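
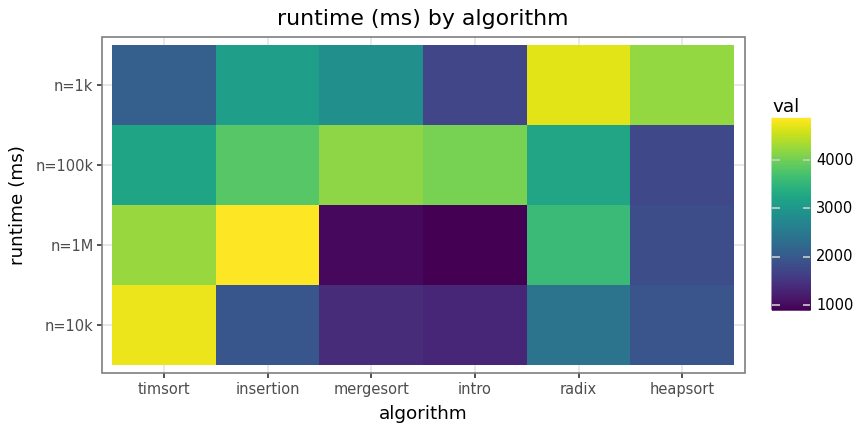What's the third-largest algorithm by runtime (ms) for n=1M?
Top 4 for n=1M: insertion ≈ 5000, timsort ≈ 4500, radix ≈ 3500, heapsort ≈ 2000.

radix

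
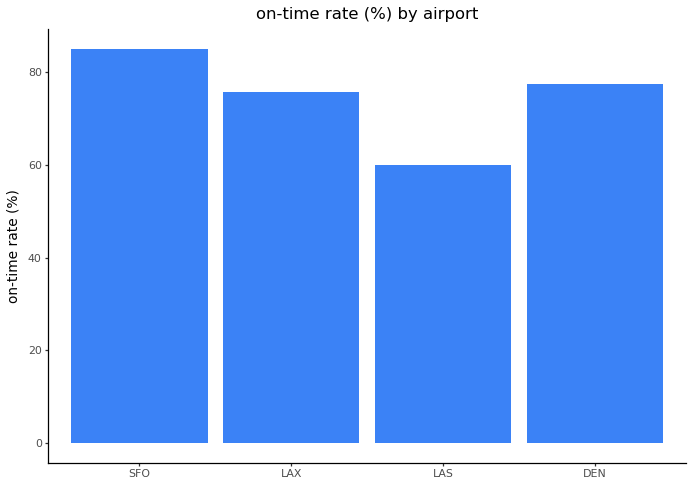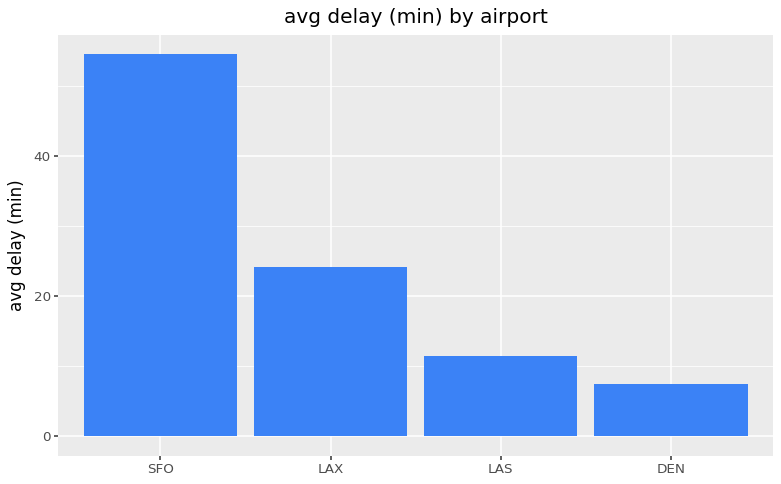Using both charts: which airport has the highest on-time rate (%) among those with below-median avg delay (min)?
DEN

Chart 2 median avg delay (min) ≈ 20; below-median airports: LAS, DEN. Among those, DEN has the highest on-time rate (%) (≈ 80).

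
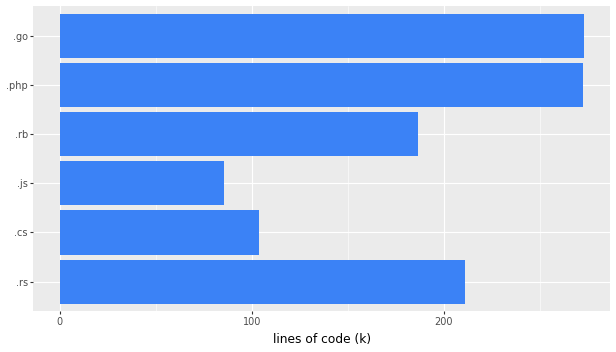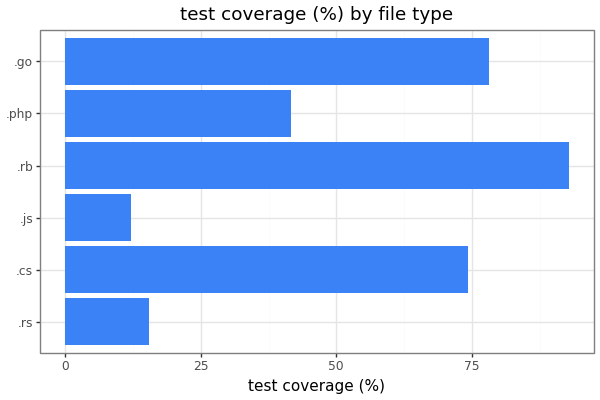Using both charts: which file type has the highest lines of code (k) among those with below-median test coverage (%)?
.php

Chart 2 median test coverage (%) ≈ 60; below-median file types: .rs, .js, .php. Among those, .php has the highest lines of code (k) (≈ 250).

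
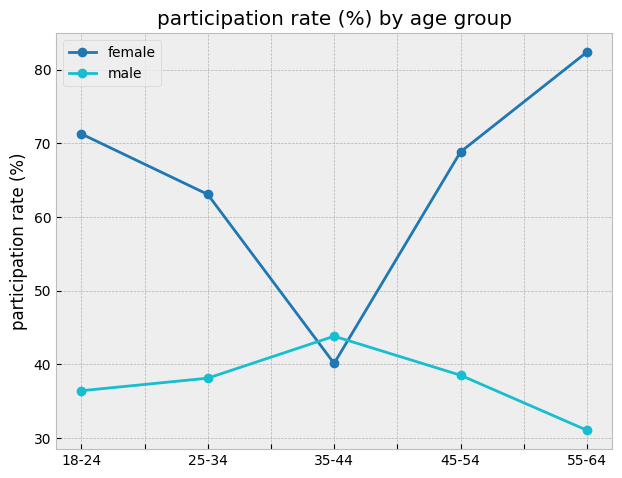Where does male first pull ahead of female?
25-34: male ≈ 40 vs female ≈ 65 (not yet); 35-44: male ≈ 45 vs female ≈ 40 (first crossover).

35-44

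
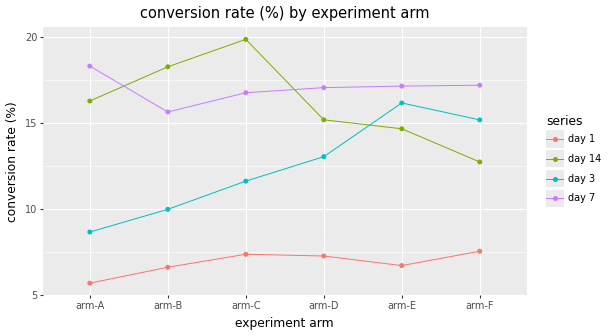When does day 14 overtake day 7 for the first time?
arm-B

arm-A: day 14 ≈ 16 vs day 7 ≈ 18 (not yet); arm-B: day 14 ≈ 18 vs day 7 ≈ 16 (first crossover).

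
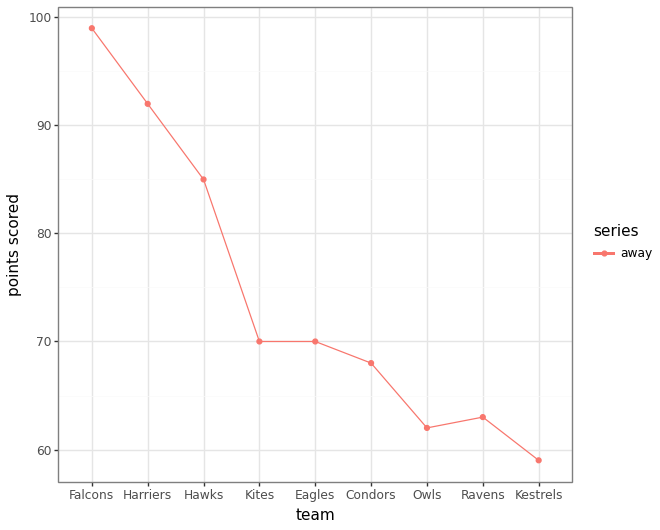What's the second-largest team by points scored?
Top 3: Falcons ≈ 100, Harriers ≈ 90, Hawks ≈ 85.

Harriers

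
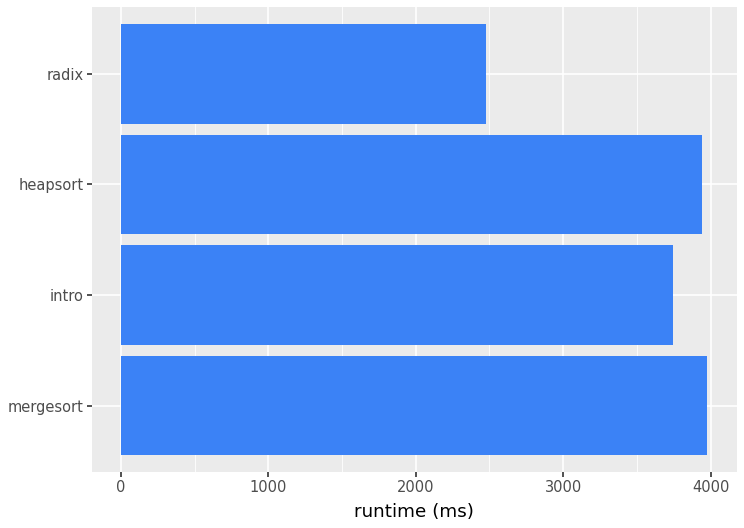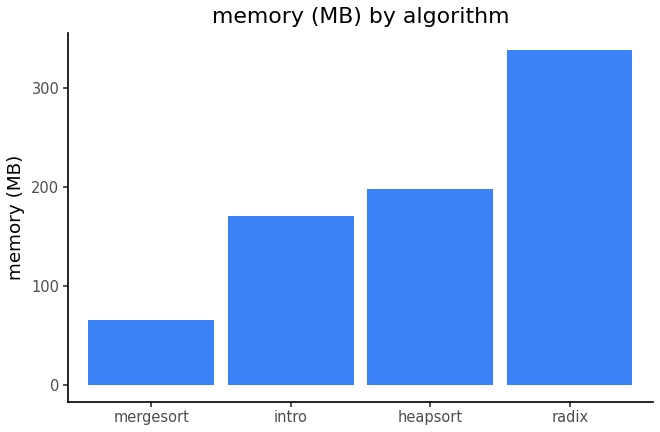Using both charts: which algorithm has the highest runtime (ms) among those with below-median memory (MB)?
mergesort

Chart 2 median memory (MB) ≈ 200; below-median algorithms: mergesort, intro. Among those, mergesort has the highest runtime (ms) (≈ 4000).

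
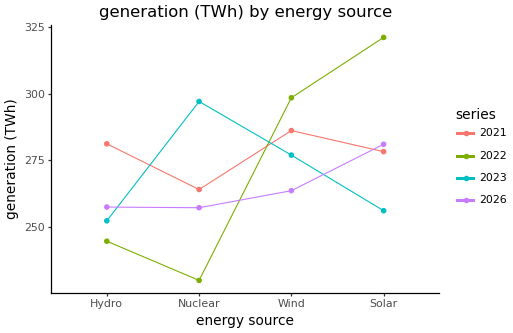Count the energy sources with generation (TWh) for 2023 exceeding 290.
Above 290: Nuclear.

1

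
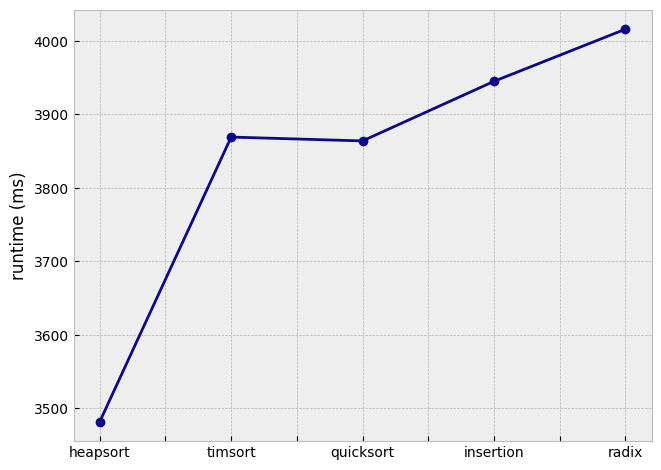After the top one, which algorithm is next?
insertion

Top 3: radix ≈ 4000, insertion ≈ 3950, timsort ≈ 3850.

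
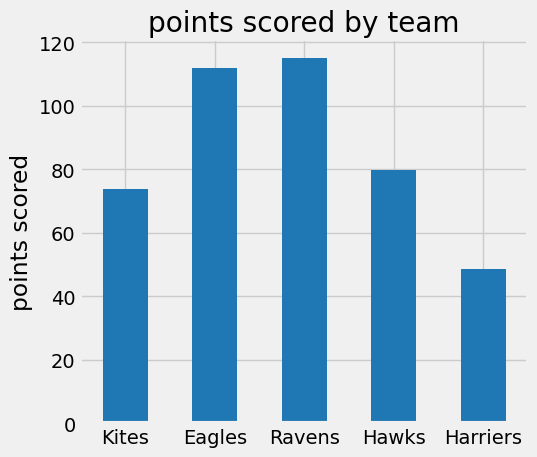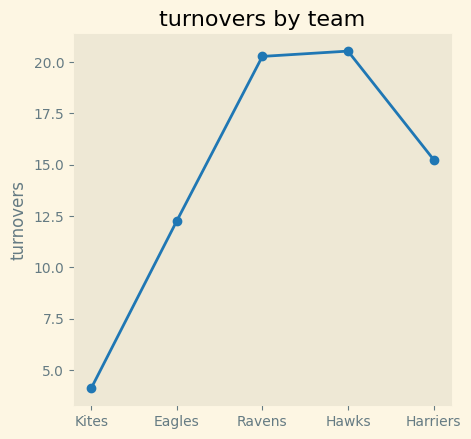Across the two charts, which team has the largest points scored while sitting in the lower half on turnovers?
Eagles

Chart 2 median turnovers ≈ 16; below-median teams: Kites, Eagles. Among those, Eagles has the highest points scored (≈ 120).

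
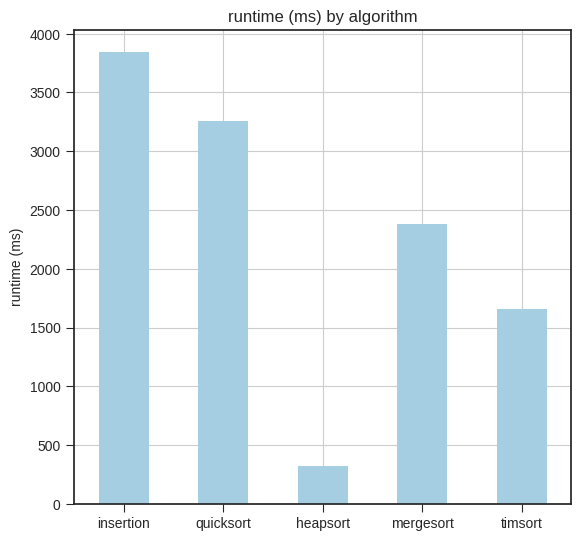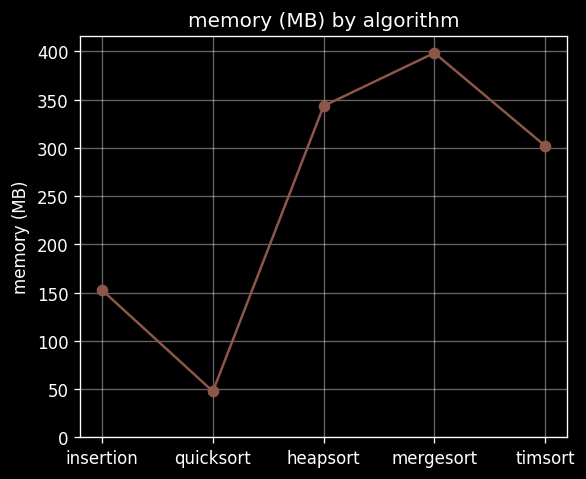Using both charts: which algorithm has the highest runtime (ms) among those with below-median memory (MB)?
insertion

Chart 2 median memory (MB) ≈ 300; below-median algorithms: insertion, quicksort. Among those, insertion has the highest runtime (ms) (≈ 4000).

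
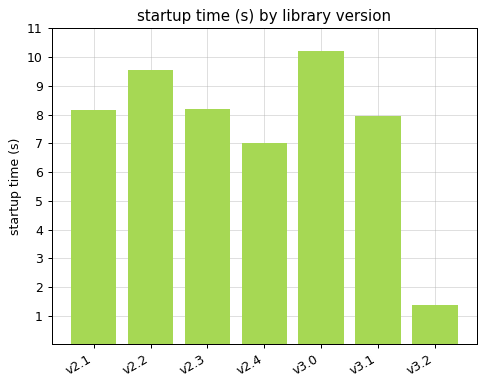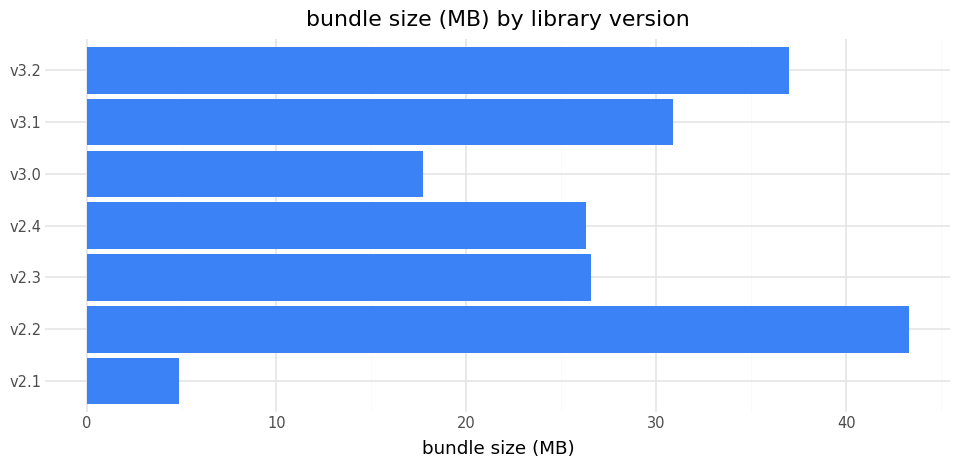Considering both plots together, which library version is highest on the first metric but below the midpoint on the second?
Chart 2 median bundle size (MB) ≈ 25; below-median library versions: v2.1, v2.4, v3.0. Among those, v3.0 has the highest startup time (s) (≈ 10).

v3.0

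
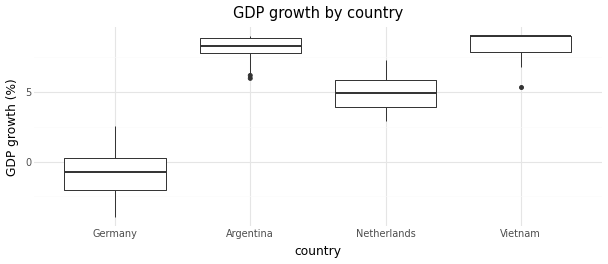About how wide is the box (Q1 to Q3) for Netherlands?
Q3 ≈ 6, Q1 ≈ 4; IQR ≈ 2.

≈ 2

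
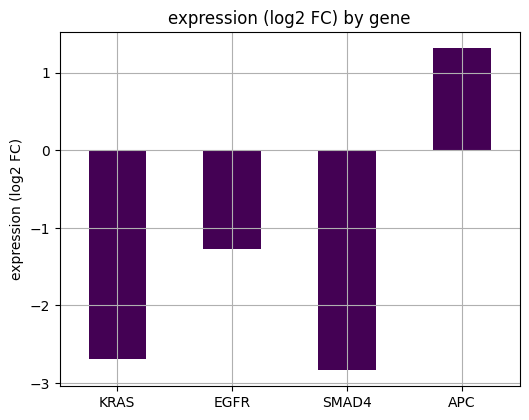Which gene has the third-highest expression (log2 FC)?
Top 4: APC ≈ 1.5, EGFR ≈ -1.5, KRAS ≈ -2.5, SMAD4 ≈ -3.0.

KRAS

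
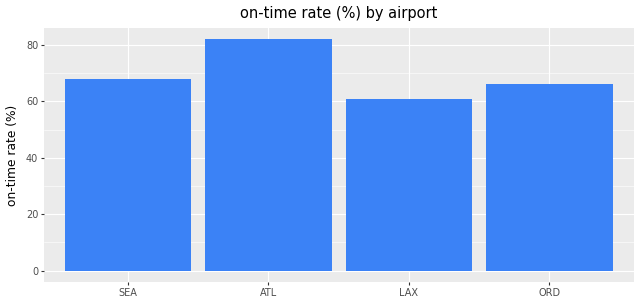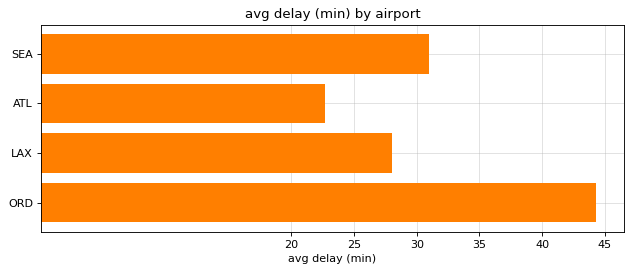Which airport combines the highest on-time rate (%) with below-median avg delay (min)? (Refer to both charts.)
Chart 2 median avg delay (min) ≈ 30; below-median airports: ATL, LAX. Among those, ATL has the highest on-time rate (%) (≈ 80).

ATL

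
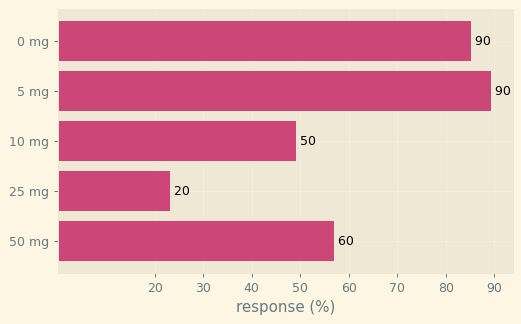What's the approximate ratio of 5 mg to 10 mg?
5 mg ≈ 90, 10 mg ≈ 50; 90/50 ≈ 1.8.

≈ 1.8×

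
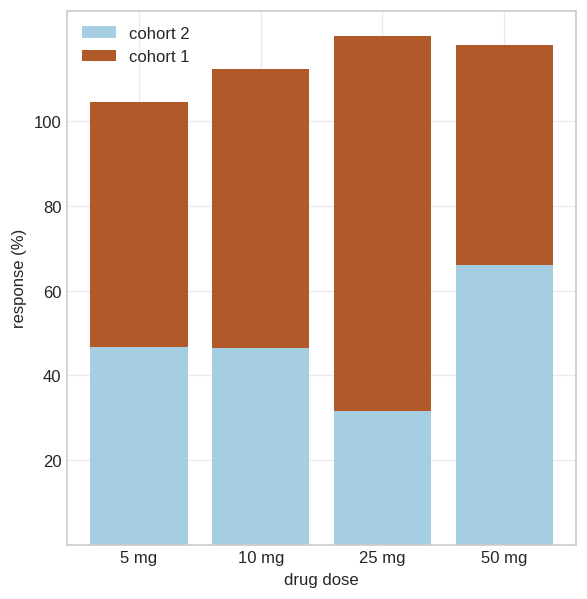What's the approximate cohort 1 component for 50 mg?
cohort 1 top ≈ 120, bottom ≈ 60; segment ≈ 60.

≈ 60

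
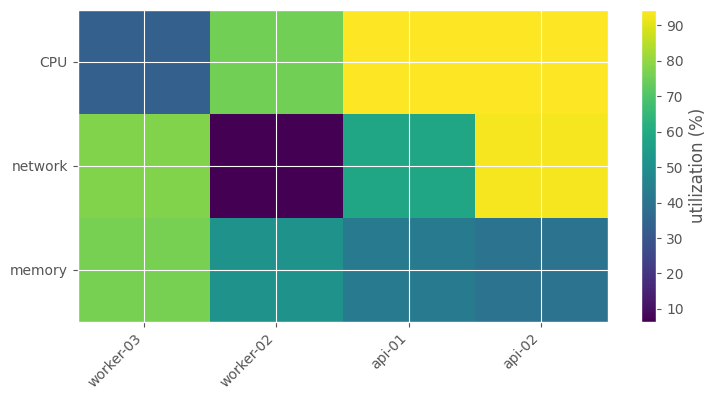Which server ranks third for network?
api-01

Top 4 for network: api-02 ≈ 90, worker-03 ≈ 80, api-01 ≈ 60, worker-02 ≈ 10.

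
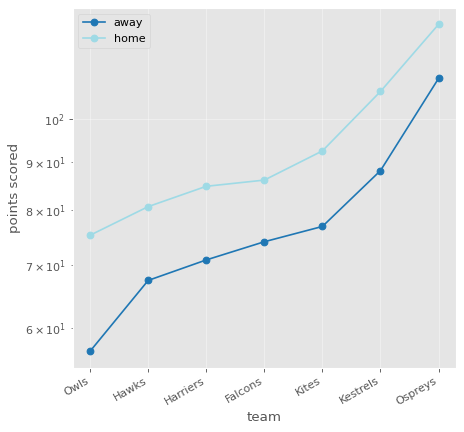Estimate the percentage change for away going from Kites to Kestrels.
Kites ≈ 80, Kestrels ≈ 90; (90 − 80) / 80 ≈ +12.5%.

≈ +12.5%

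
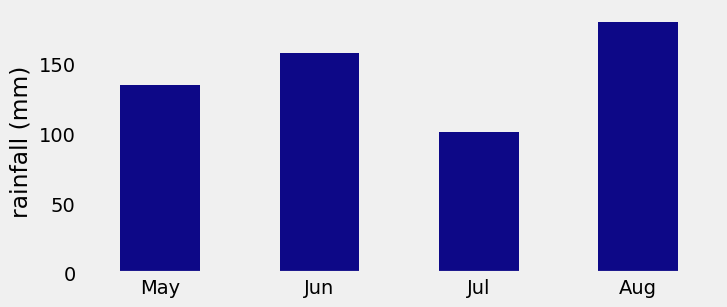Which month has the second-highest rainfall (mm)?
Jun

Top 3: Aug ≈ 180, Jun ≈ 160, May ≈ 140.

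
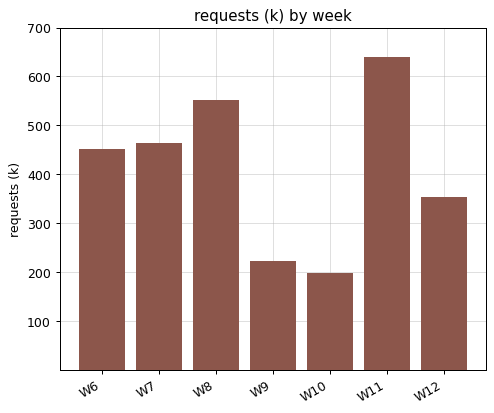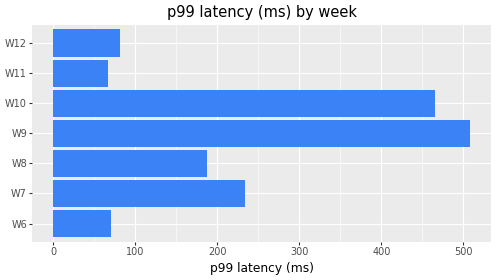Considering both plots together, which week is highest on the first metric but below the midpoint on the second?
W11

Chart 2 median p99 latency (ms) ≈ 200; below-median weeks: W6, W11, W12. Among those, W11 has the highest requests (k) (≈ 600).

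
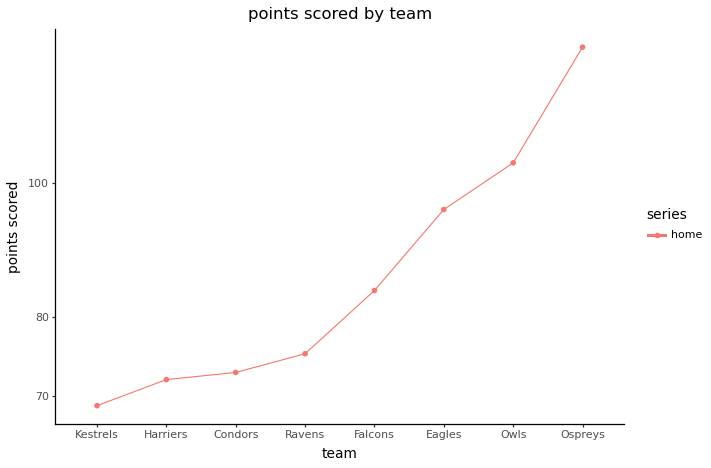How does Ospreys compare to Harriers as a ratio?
≈ 1.79×

Ospreys ≈ 125, Harriers ≈ 70; 125/70 ≈ 1.79.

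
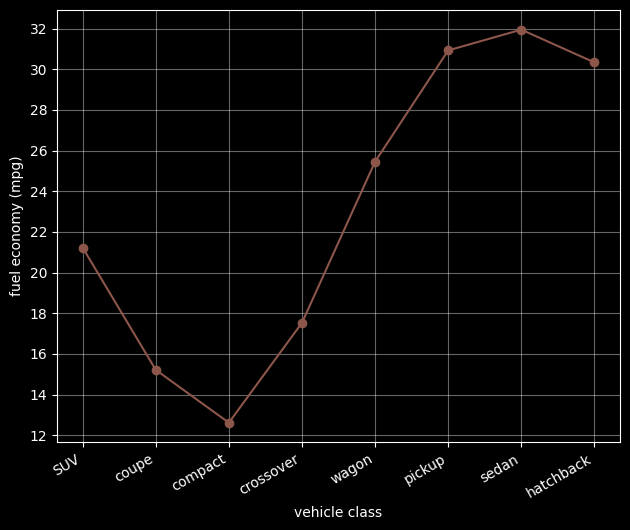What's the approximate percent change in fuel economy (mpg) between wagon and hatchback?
≈ +15.4%

wagon ≈ 26, hatchback ≈ 30; (30 − 26) / 26 ≈ +15.4%.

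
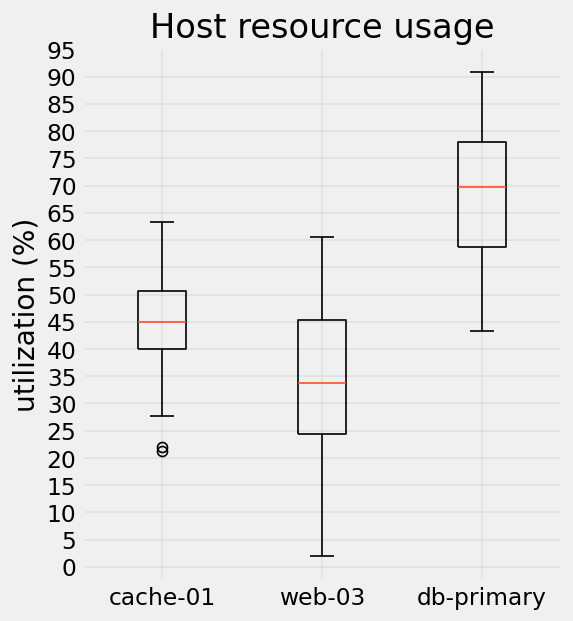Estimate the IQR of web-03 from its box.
Q3 ≈ 45, Q1 ≈ 25; IQR ≈ 20.

≈ 20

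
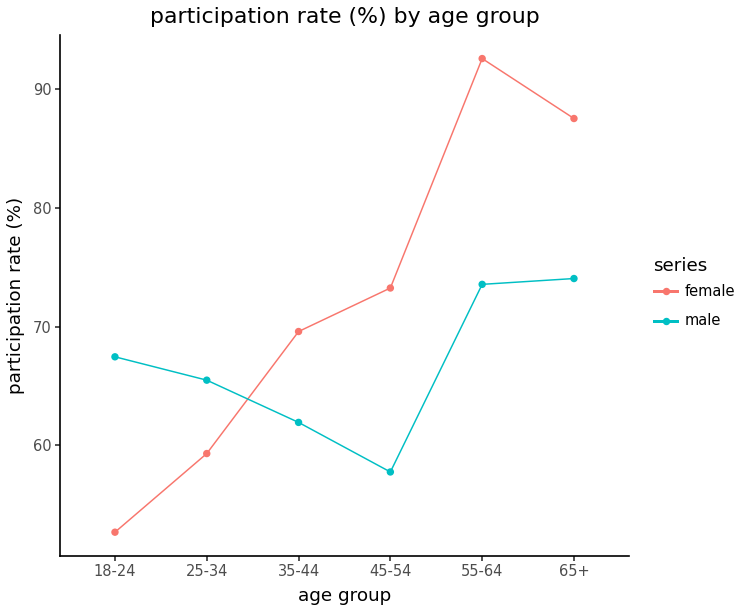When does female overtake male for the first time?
25-34: female ≈ 60 vs male ≈ 65 (not yet); 35-44: female ≈ 70 vs male ≈ 60 (first crossover).

35-44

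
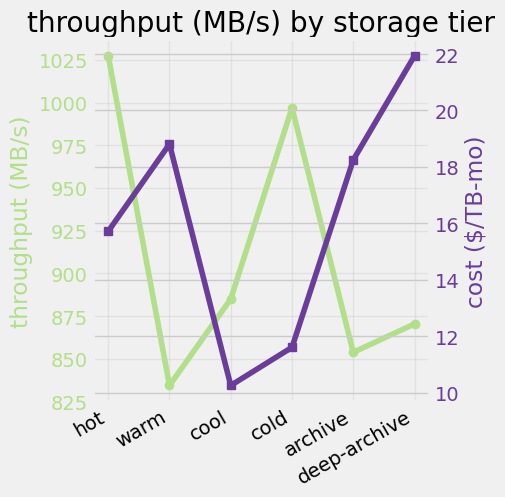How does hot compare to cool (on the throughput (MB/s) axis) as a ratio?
hot ≈ 1020, cool ≈ 880; 1020/880 ≈ 1.16.

≈ 1.16×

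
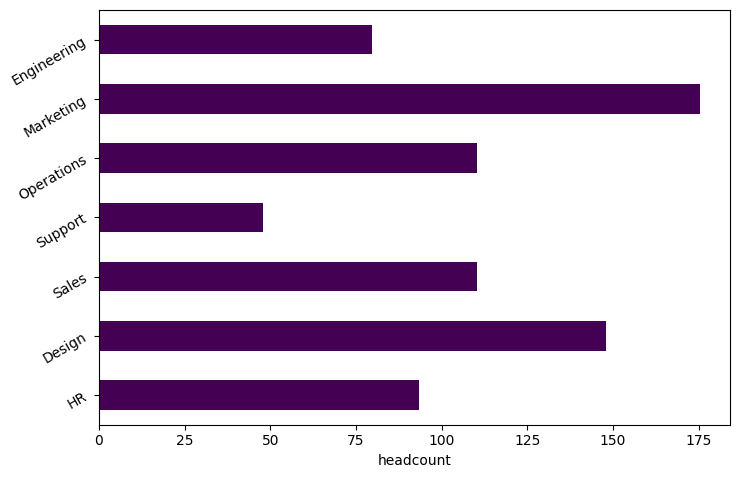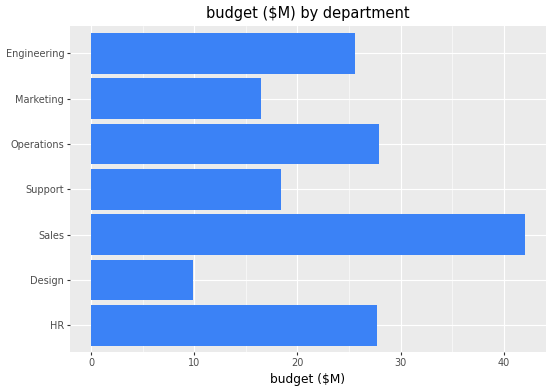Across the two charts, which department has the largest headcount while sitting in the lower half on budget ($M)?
Chart 2 median budget ($M) ≈ 25; below-median departments: Design, Support, Marketing. Among those, Marketing has the highest headcount (≈ 180).

Marketing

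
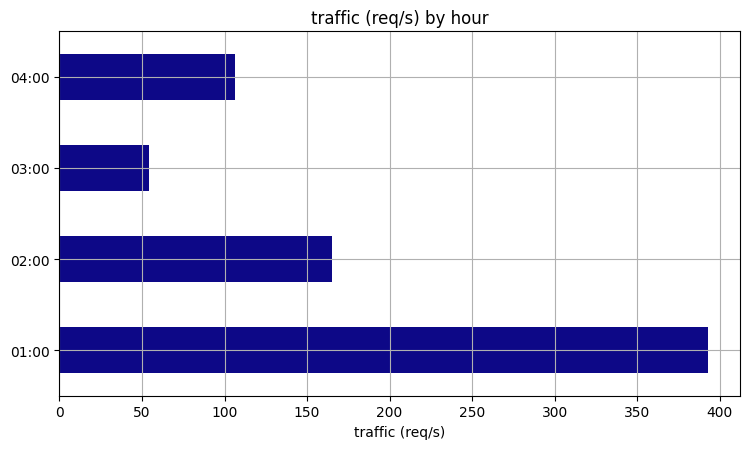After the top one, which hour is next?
02:00

Top 3: 01:00 ≈ 400, 02:00 ≈ 150, 04:00 ≈ 100.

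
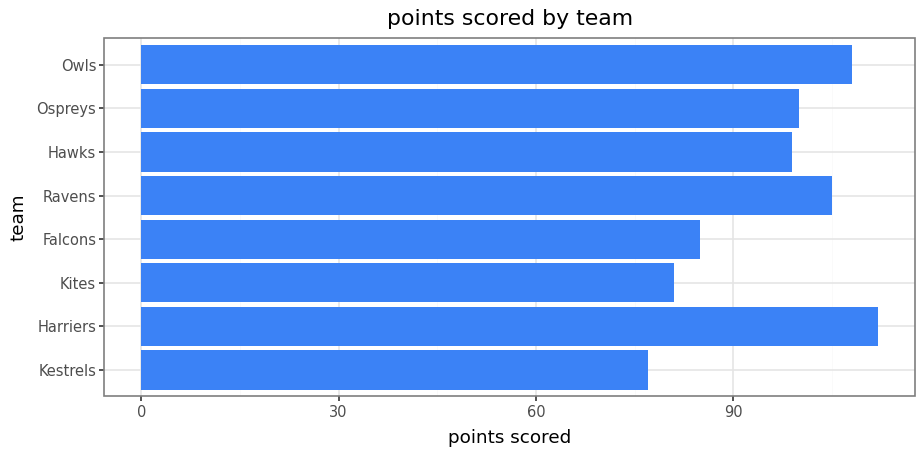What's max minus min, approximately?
Max Harriers ≈ 110, min Kestrels ≈ 80; range ≈ 30.

≈ 30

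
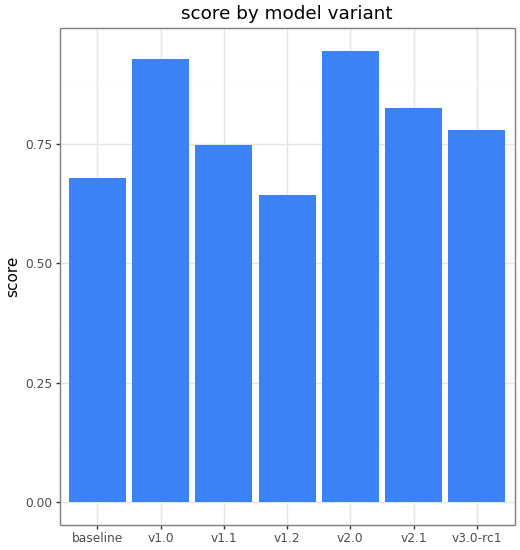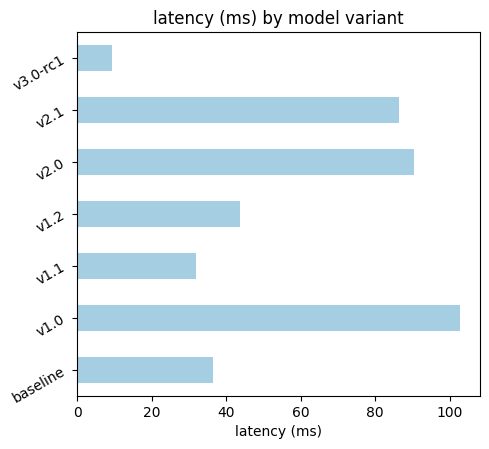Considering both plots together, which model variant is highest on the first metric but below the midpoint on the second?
v3.0-rc1

Chart 2 median latency (ms) ≈ 40; below-median model variants: baseline, v1.1, v3.0-rc1. Among those, v3.0-rc1 has the highest score (≈ 0.8).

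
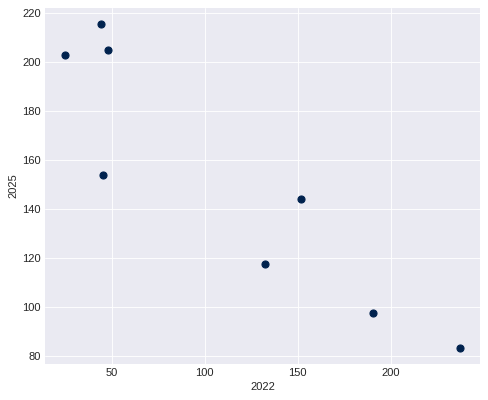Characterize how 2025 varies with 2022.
negative, strong

Points are negatively correlated; strong (|r| ≈ 0.9).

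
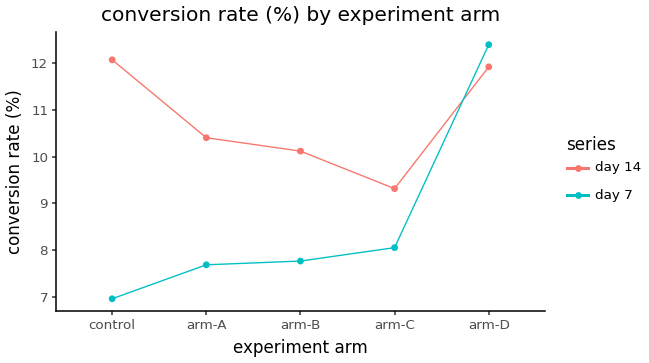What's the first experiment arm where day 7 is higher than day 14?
arm-C: day 7 ≈ 8.0 vs day 14 ≈ 9.5 (not yet); arm-D: day 7 ≈ 12.5 vs day 14 ≈ 12.0 (first crossover).

arm-D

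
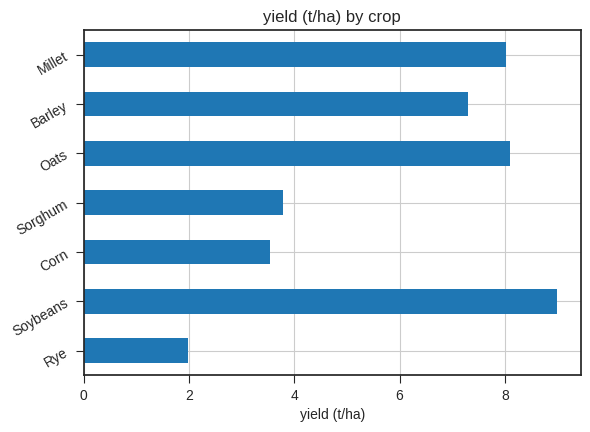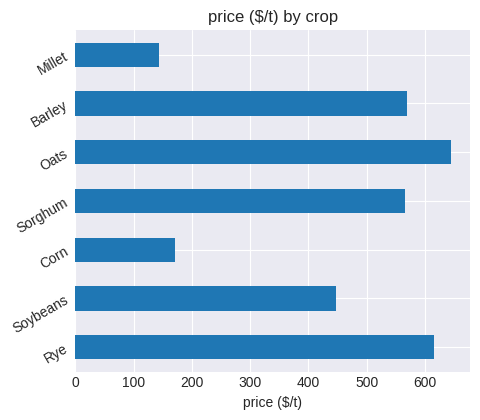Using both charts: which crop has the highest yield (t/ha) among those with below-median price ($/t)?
Soybeans

Chart 2 median price ($/t) ≈ 600; below-median crops: Soybeans, Corn, Millet. Among those, Soybeans has the highest yield (t/ha) (≈ 9).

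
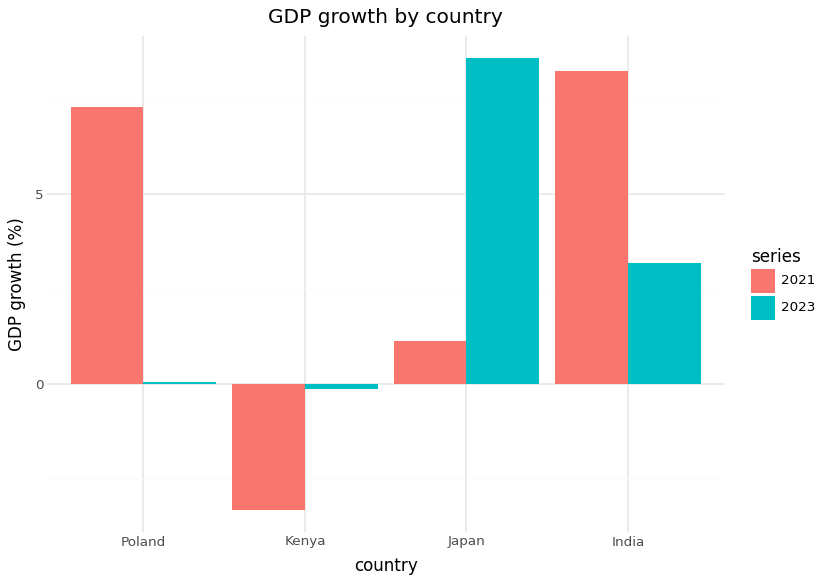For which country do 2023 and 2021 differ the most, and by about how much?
Japan, ≈ 8 %

Japan: 2023 ≈ 9, 2021 ≈ 1 → gap ≈ 8. Next-largest (Poland) is only ≈ 7.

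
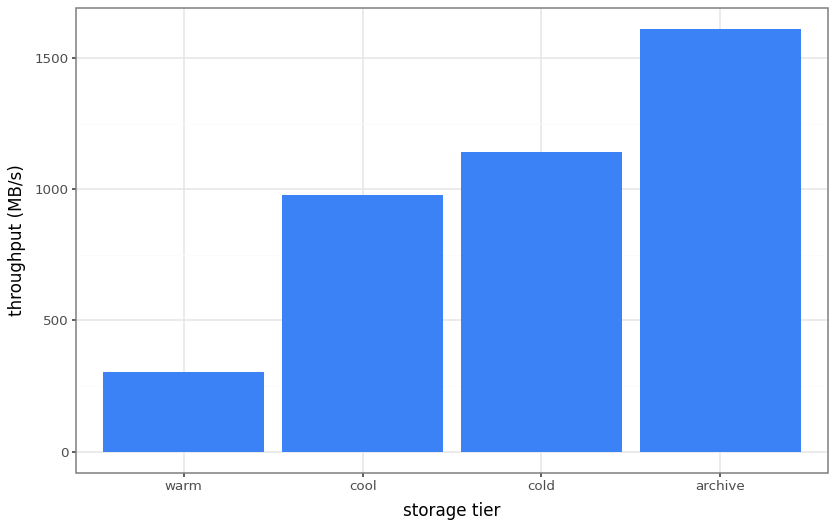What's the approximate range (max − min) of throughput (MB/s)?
Max archive ≈ 1600, min warm ≈ 400; range ≈ 1200.

≈ 1200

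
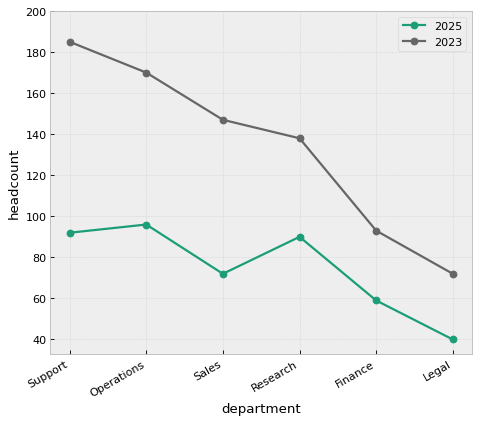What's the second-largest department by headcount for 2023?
Top 3 for 2023: Support ≈ 180, Operations ≈ 160, Sales ≈ 140.

Operations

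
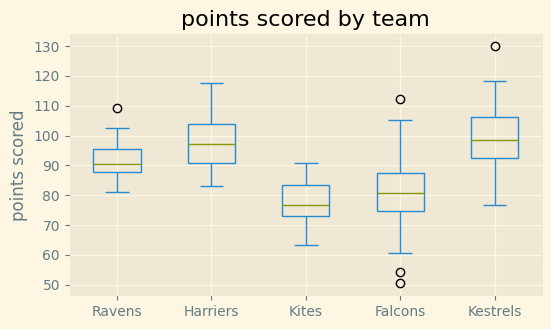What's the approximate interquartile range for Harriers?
Q3 ≈ 104, Q1 ≈ 90; IQR ≈ 14.

≈ 14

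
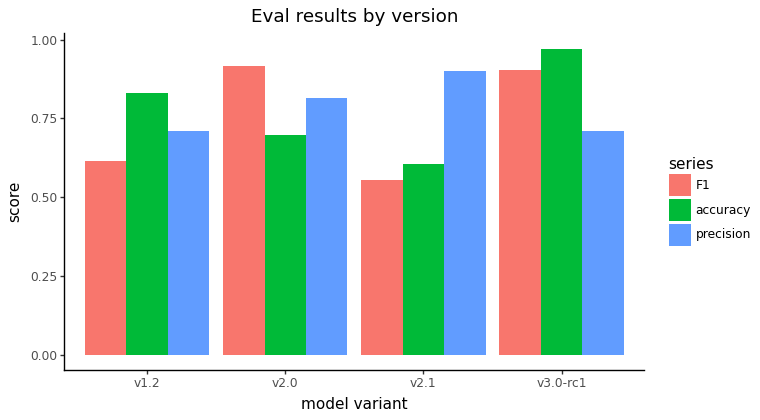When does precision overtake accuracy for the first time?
v2.0

v1.2: precision ≈ 0.7 vs accuracy ≈ 0.8 (not yet); v2.0: precision ≈ 0.8 vs accuracy ≈ 0.7 (first crossover).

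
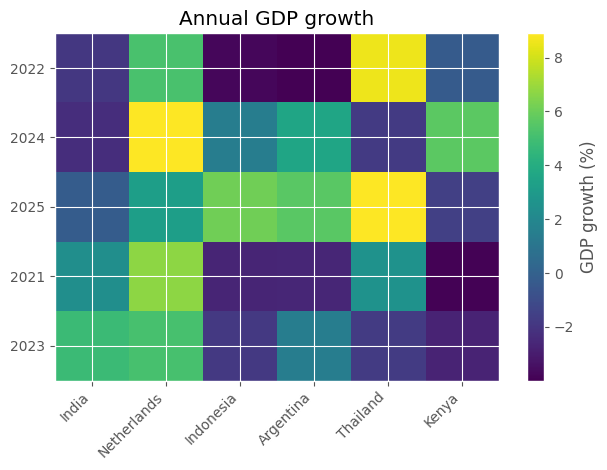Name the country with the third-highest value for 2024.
Argentina

Top 4 for 2024: Netherlands ≈ 8, Kenya ≈ 6, Argentina ≈ 4, Indonesia ≈ 2.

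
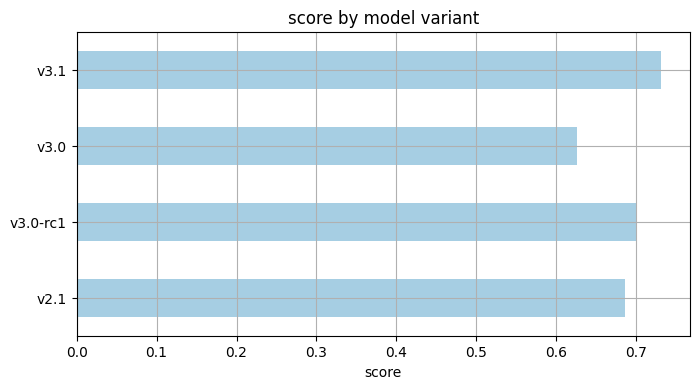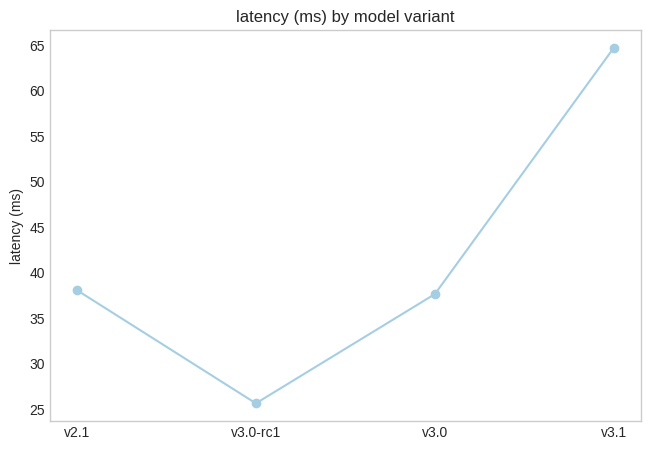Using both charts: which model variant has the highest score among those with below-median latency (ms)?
v3.0-rc1

Chart 2 median latency (ms) ≈ 40; below-median model variants: v3.0-rc1, v3.0. Among those, v3.0-rc1 has the highest score (≈ 0.7).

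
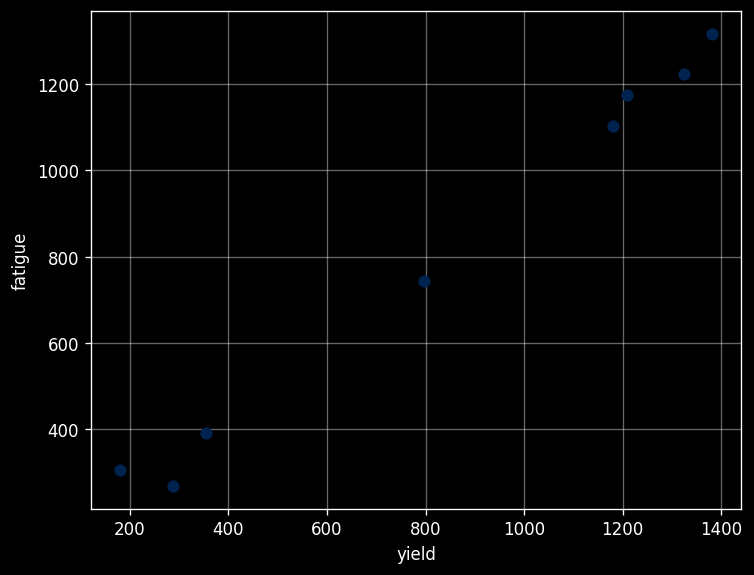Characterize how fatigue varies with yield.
Points are positively correlated; strong (|r| ≈ 1.0).

positive, strong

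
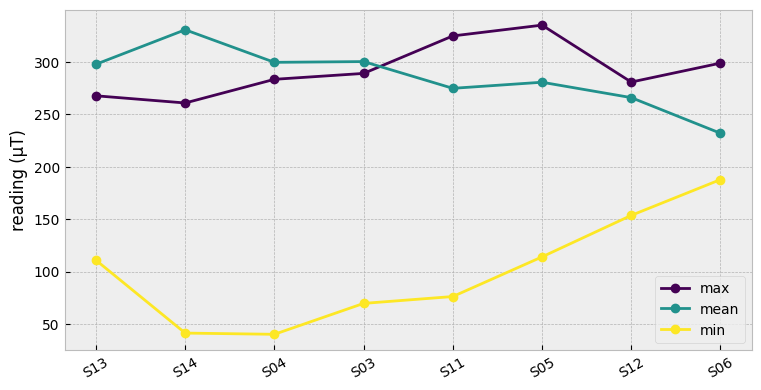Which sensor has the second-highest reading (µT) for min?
Top 3 for min: S06 ≈ 200, S12 ≈ 150, S05 ≈ 125.

S12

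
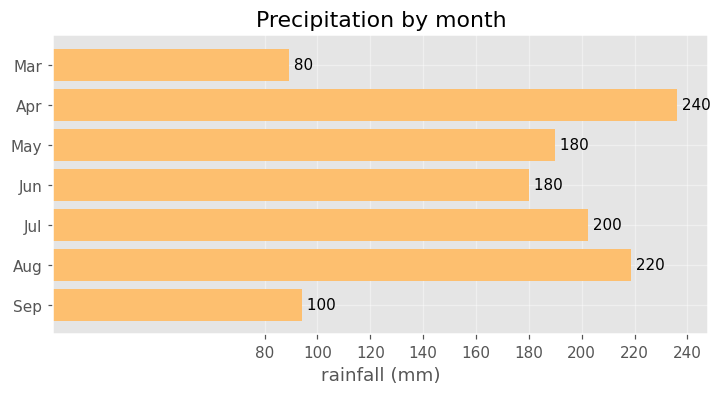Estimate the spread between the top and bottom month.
Max Apr ≈ 240, min Mar ≈ 80; range ≈ 160.

≈ 160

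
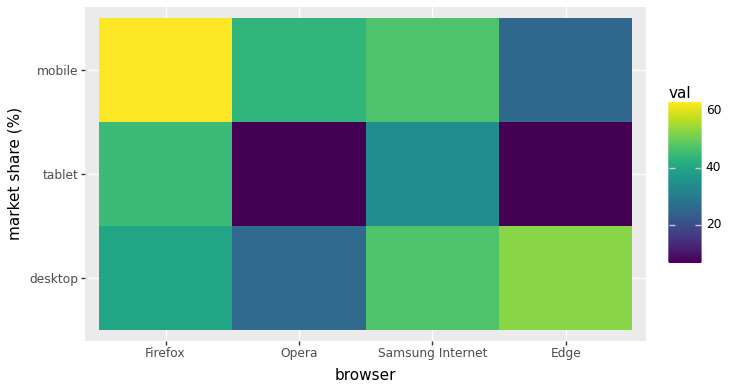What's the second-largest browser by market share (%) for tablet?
Top 3 for tablet: Firefox ≈ 45, Samsung Internet ≈ 35, Edge ≈ 5.

Samsung Internet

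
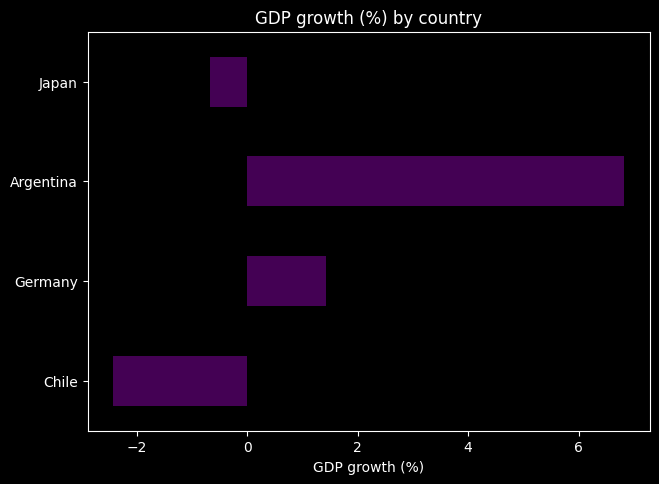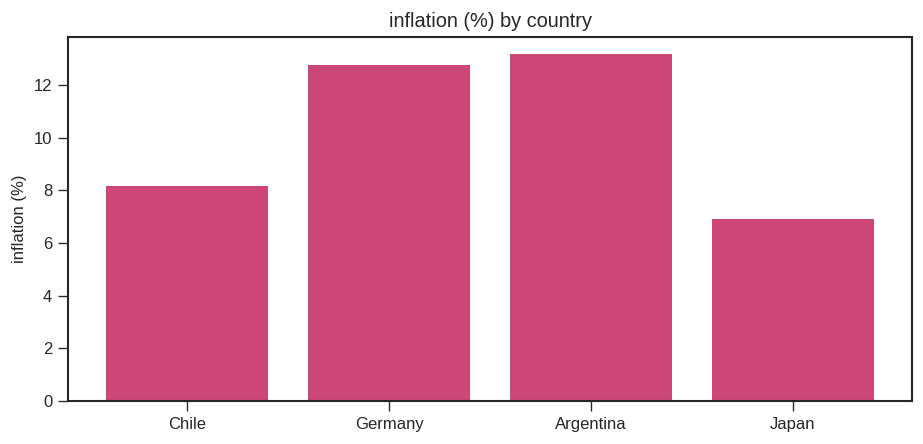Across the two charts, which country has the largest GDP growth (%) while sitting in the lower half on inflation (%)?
Chart 2 median inflation (%) ≈ 10; below-median countries: Chile, Japan. Among those, Japan has the highest GDP growth (%) (≈ -1).

Japan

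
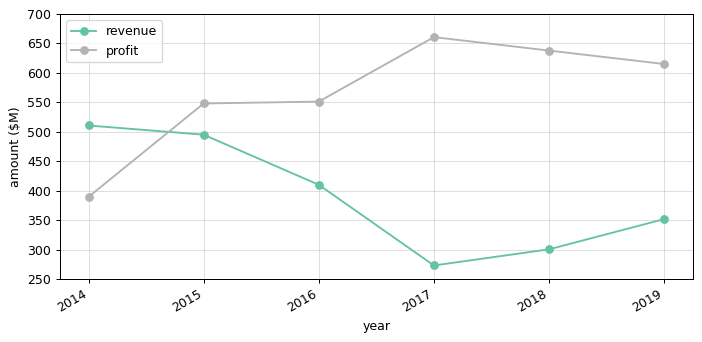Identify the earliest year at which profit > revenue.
2014: profit ≈ 400 vs revenue ≈ 500 (not yet); 2015: profit ≈ 550 vs revenue ≈ 500 (first crossover).

2015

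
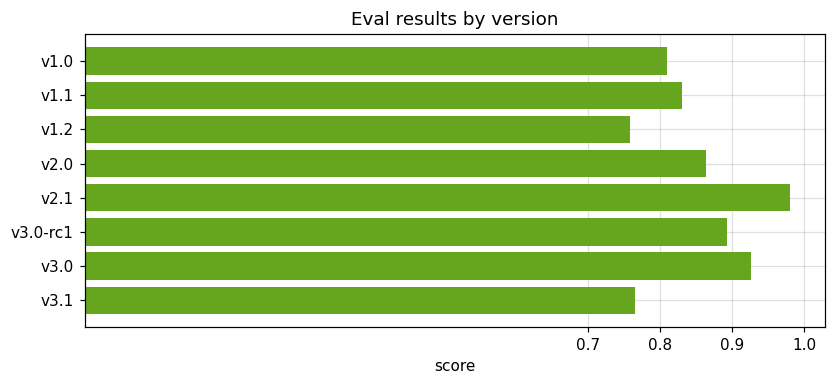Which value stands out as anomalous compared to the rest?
v2.1

v2.1 ≈ 1.0; the rest sit between ≈ 0.8 and ≈ 0.9.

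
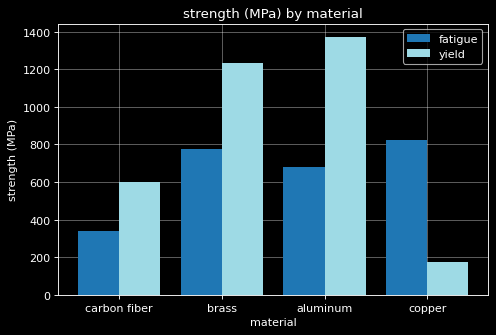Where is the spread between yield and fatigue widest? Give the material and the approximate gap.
aluminum: yield ≈ 1400, fatigue ≈ 600 → gap ≈ 800. Next-largest (copper) is only ≈ 600.

aluminum, ≈ 800 MPa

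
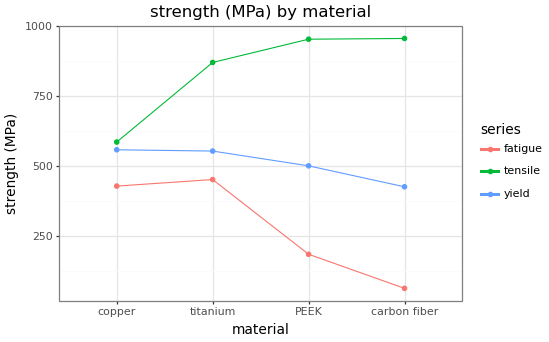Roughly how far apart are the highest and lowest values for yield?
Max copper ≈ 600, min carbon fiber ≈ 400; range ≈ 200.

≈ 200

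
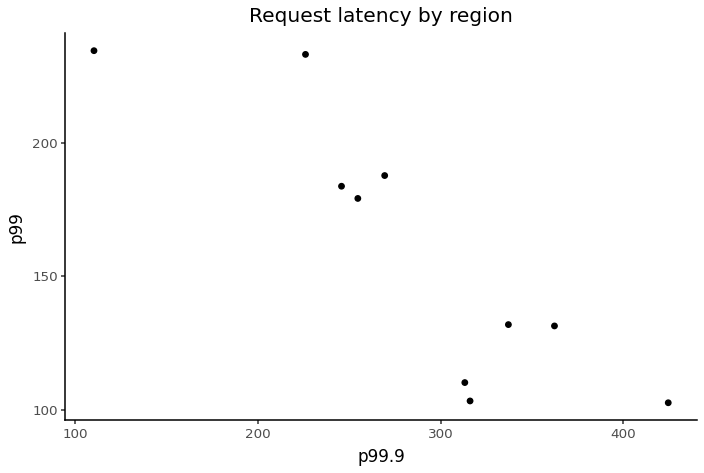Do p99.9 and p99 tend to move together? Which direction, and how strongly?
Points are negatively correlated; strong (|r| ≈ 0.9).

negative, strong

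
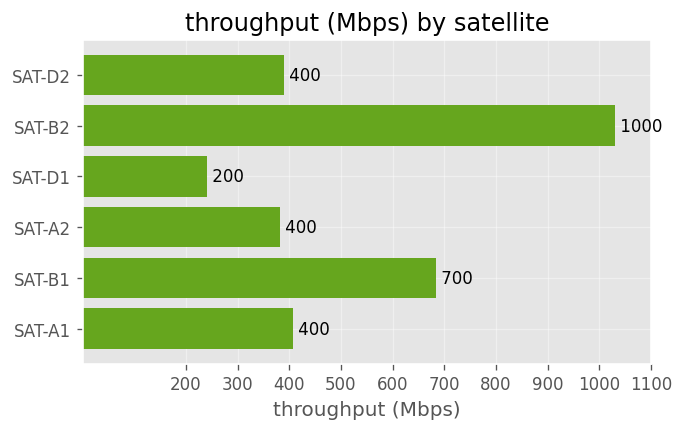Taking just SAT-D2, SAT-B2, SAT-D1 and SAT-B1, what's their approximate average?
(400 + 1000 + 200 + 700) / 4 ≈ 575.

≈ 575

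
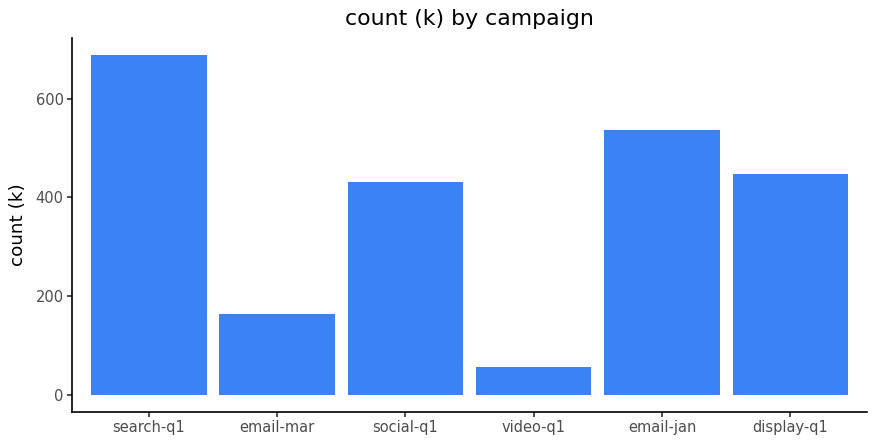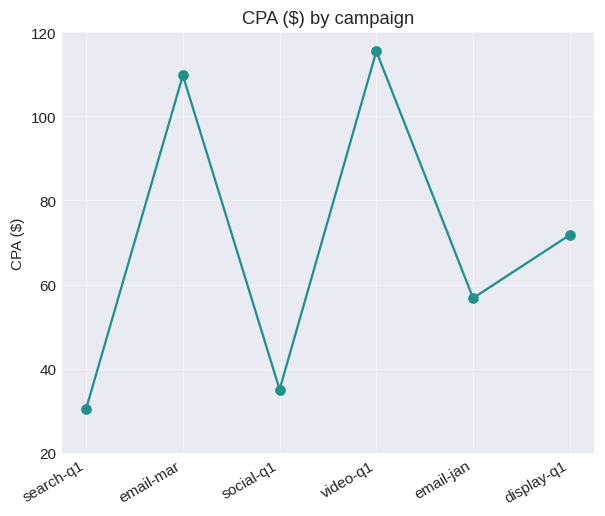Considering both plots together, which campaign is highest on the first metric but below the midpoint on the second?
search-q1

Chart 2 median CPA ($) ≈ 60; below-median campaigns: search-q1, social-q1, email-jan. Among those, search-q1 has the highest count (k) (≈ 700).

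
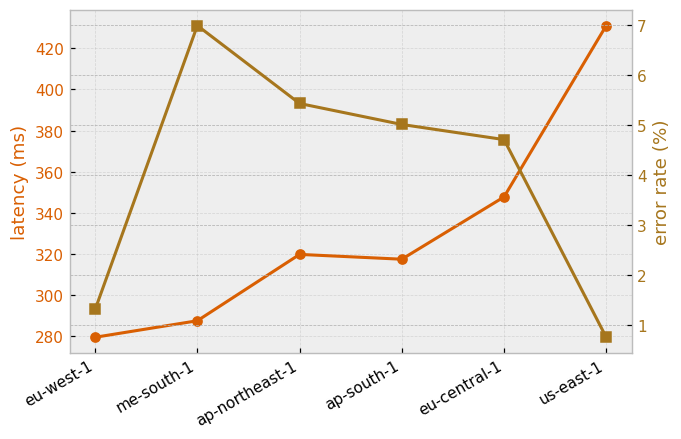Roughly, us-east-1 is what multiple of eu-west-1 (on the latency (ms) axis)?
us-east-1 ≈ 440, eu-west-1 ≈ 280; 440/280 ≈ 1.57.

≈ 1.57×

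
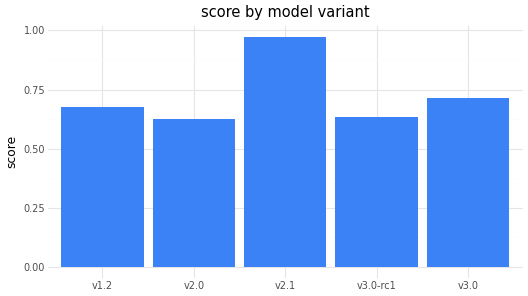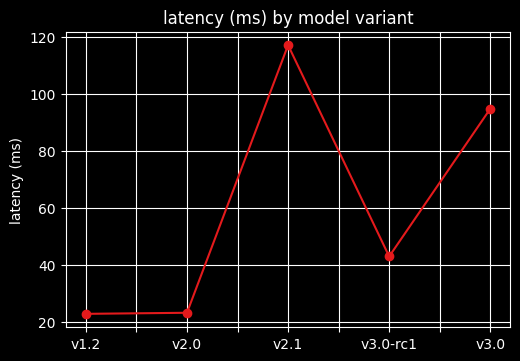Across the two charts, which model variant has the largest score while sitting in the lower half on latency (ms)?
v1.2

Chart 2 median latency (ms) ≈ 40; below-median model variants: v1.2, v2.0. Among those, v1.2 has the highest score (≈ 0.7).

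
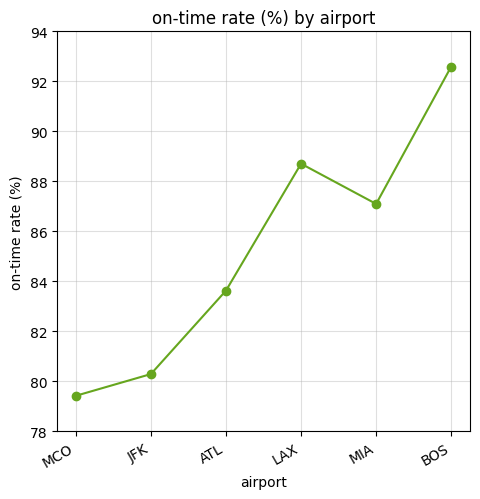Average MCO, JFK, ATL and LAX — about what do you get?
≈ 83

(80 + 80 + 84 + 88) / 4 ≈ 83.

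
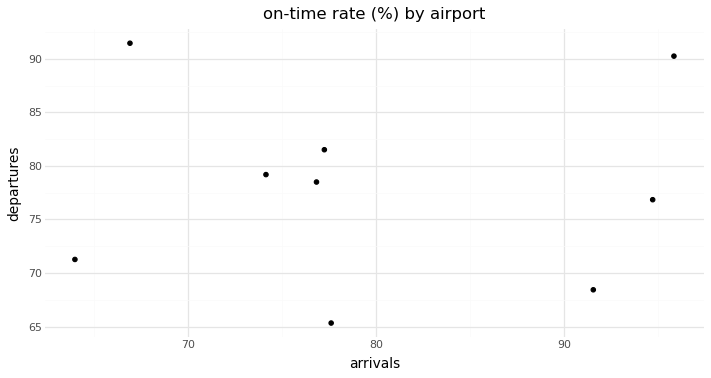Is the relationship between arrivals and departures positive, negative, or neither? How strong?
Points are roughly uncorrelated; weak (|r| ≈ 0.0).

no clear correlation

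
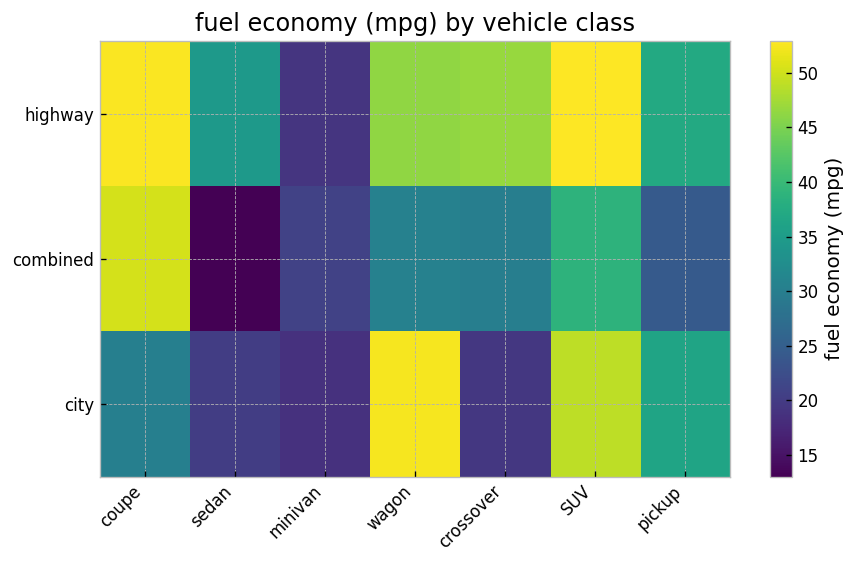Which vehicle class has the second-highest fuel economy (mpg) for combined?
Top 3 for combined: coupe ≈ 50, SUV ≈ 40, wagon ≈ 30.

SUV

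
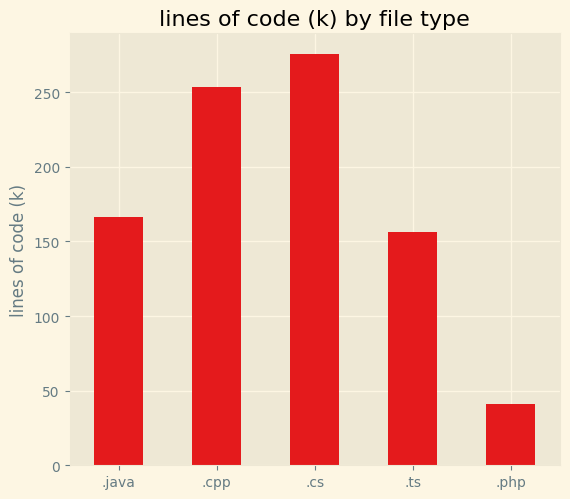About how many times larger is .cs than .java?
.cs ≈ 275, .java ≈ 175; 275/175 ≈ 1.57.

≈ 1.57×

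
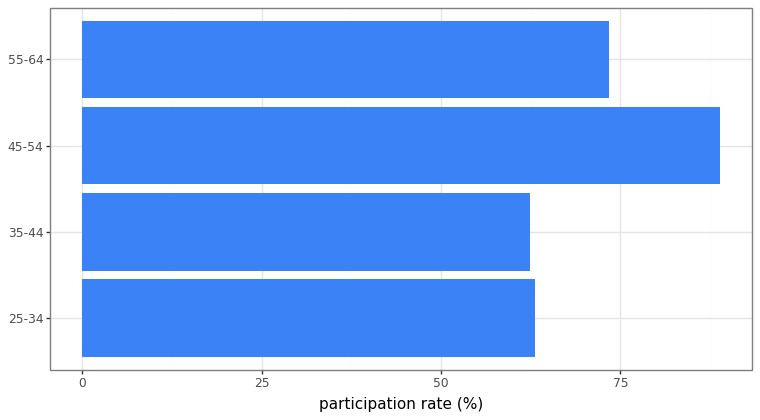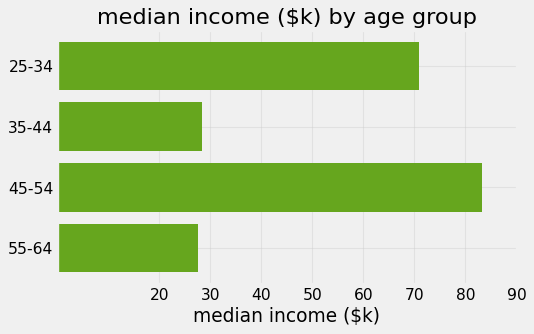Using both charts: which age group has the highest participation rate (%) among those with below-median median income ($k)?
55-64

Chart 2 median median income ($k) ≈ 50; below-median age groups: 35-44, 55-64. Among those, 55-64 has the highest participation rate (%) (≈ 70).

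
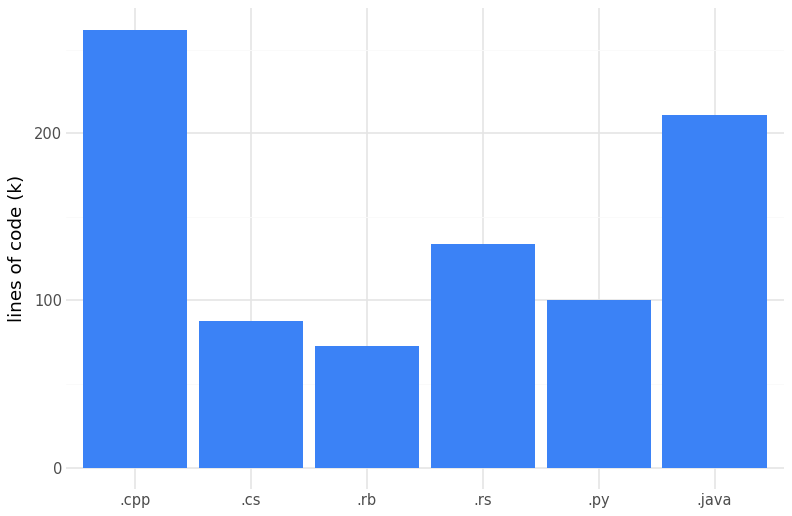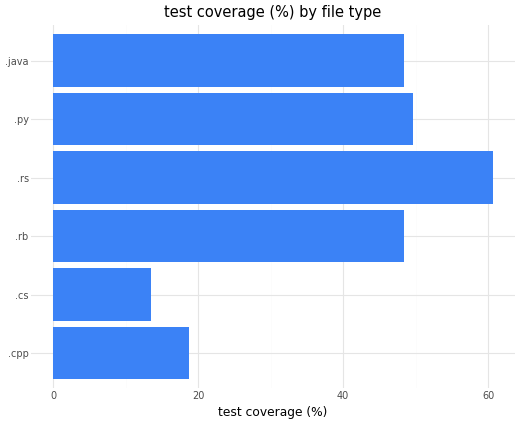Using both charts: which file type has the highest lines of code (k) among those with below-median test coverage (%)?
.cpp

Chart 2 median test coverage (%) ≈ 50; below-median file types: .cpp, .cs, .java. Among those, .cpp has the highest lines of code (k) (≈ 250).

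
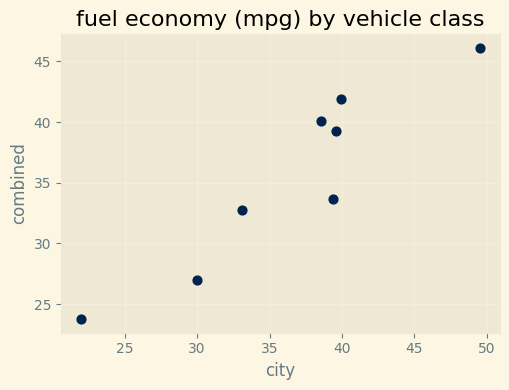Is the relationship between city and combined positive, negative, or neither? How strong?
Points are positively correlated; strong (|r| ≈ 0.9).

positive, strong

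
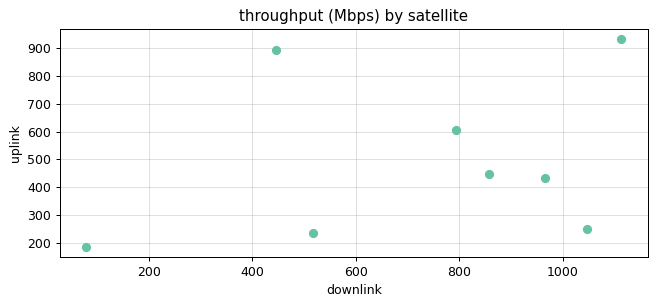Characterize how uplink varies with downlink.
Points are positively correlated; weak (|r| ≈ 0.3).

positive, weak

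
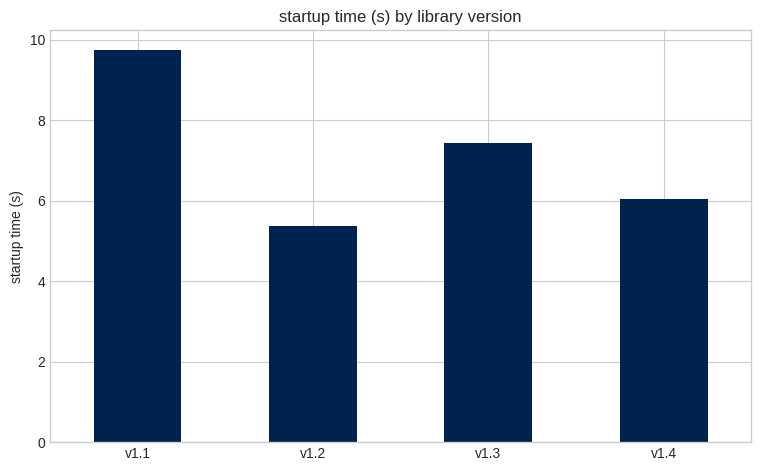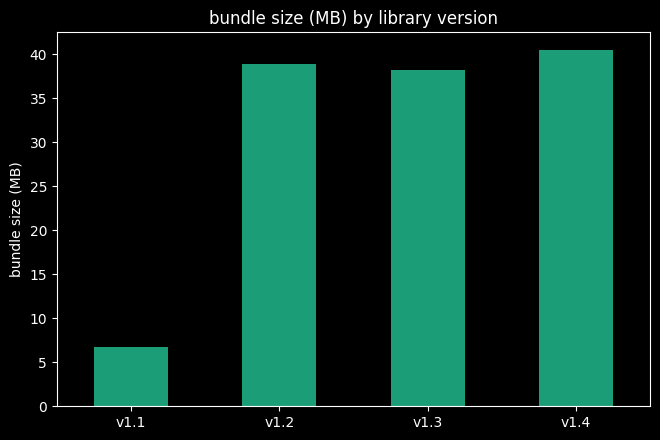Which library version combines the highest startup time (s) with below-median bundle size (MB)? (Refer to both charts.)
v1.1

Chart 2 median bundle size (MB) ≈ 40; below-median library versions: v1.1, v1.3. Among those, v1.1 has the highest startup time (s) (≈ 10).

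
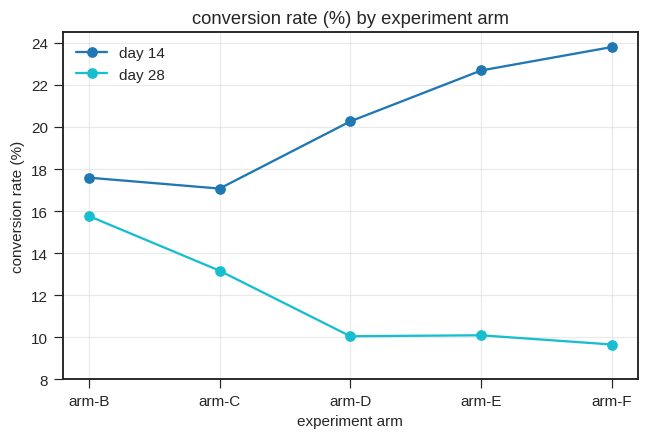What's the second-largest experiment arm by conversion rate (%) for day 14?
Top 3 for day 14: arm-F ≈ 24, arm-E ≈ 22, arm-D ≈ 20.

arm-E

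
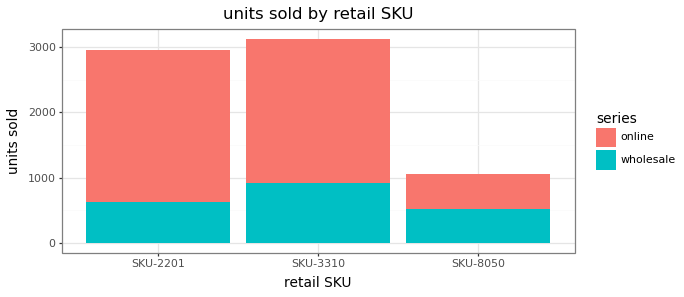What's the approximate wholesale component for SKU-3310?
wholesale top ≈ 1000, bottom ≈ 0; segment ≈ 1000.

≈ 1000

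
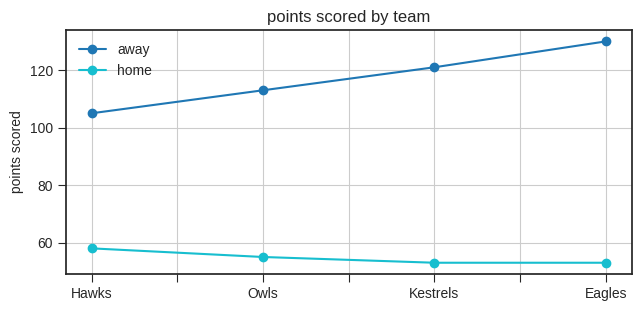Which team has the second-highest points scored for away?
Kestrels

Top 3 for away: Eagles ≈ 130, Kestrels ≈ 120, Owls ≈ 110.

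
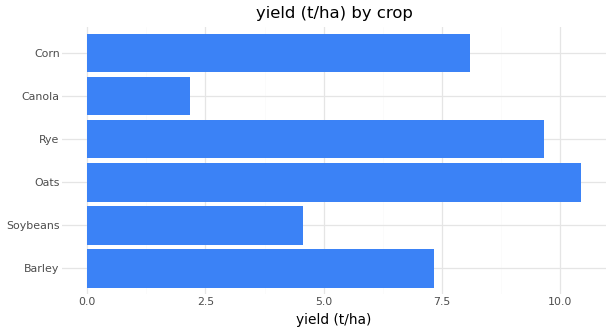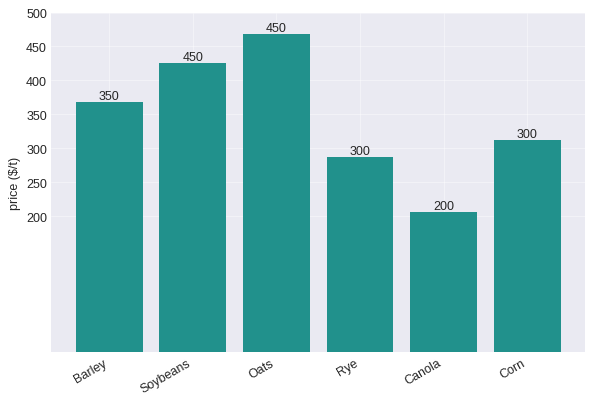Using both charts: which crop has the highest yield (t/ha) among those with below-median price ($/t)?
Rye

Chart 2 median price ($/t) ≈ 350; below-median crops: Rye, Canola, Corn. Among those, Rye has the highest yield (t/ha) (≈ 10).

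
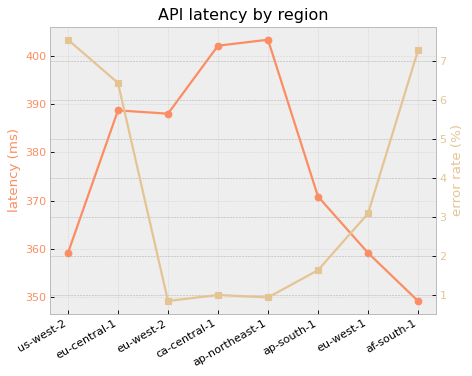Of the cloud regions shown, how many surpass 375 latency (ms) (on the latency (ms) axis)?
Above 375: eu-central-1, eu-west-2, ca-central-1, ap-northeast-1.

4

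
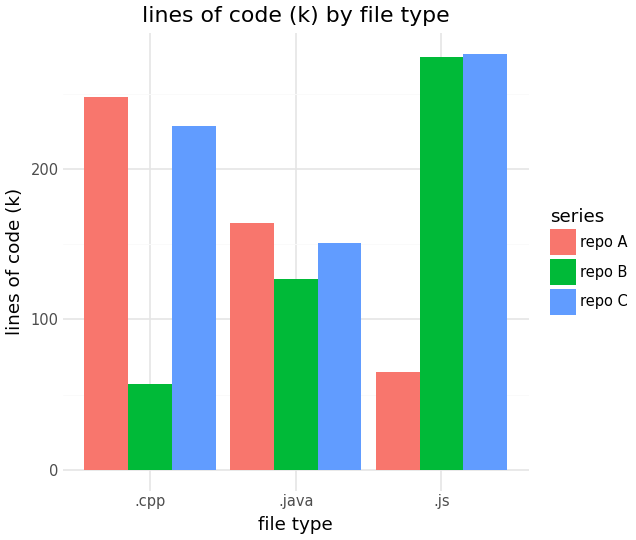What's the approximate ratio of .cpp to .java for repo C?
≈ 1.5×

.cpp ≈ 225, .java ≈ 150; 225/150 ≈ 1.5.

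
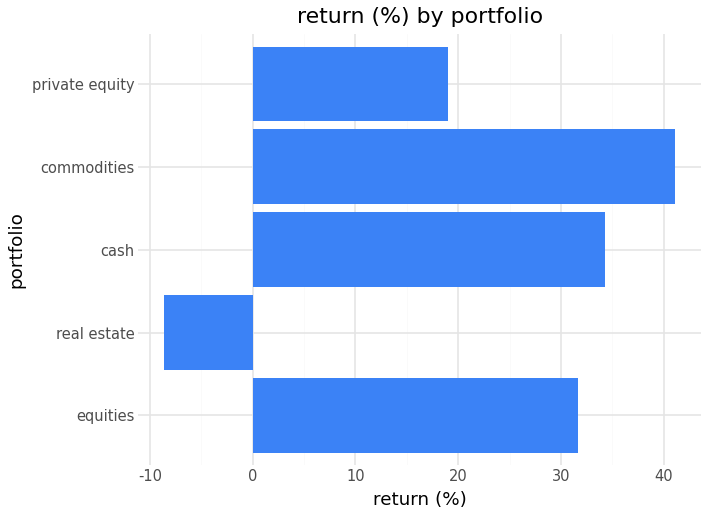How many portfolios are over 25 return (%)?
Above 25: equities, cash, commodities.

3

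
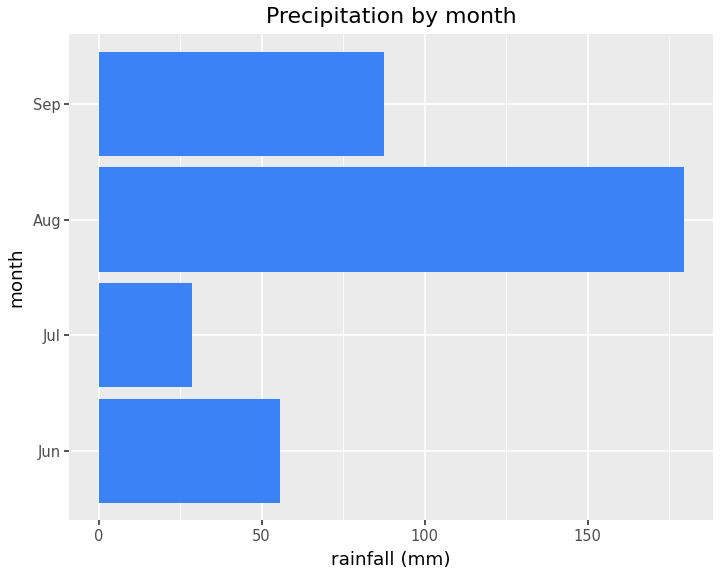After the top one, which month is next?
Sep

Top 3: Aug ≈ 180, Sep ≈ 80, Jun ≈ 60.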